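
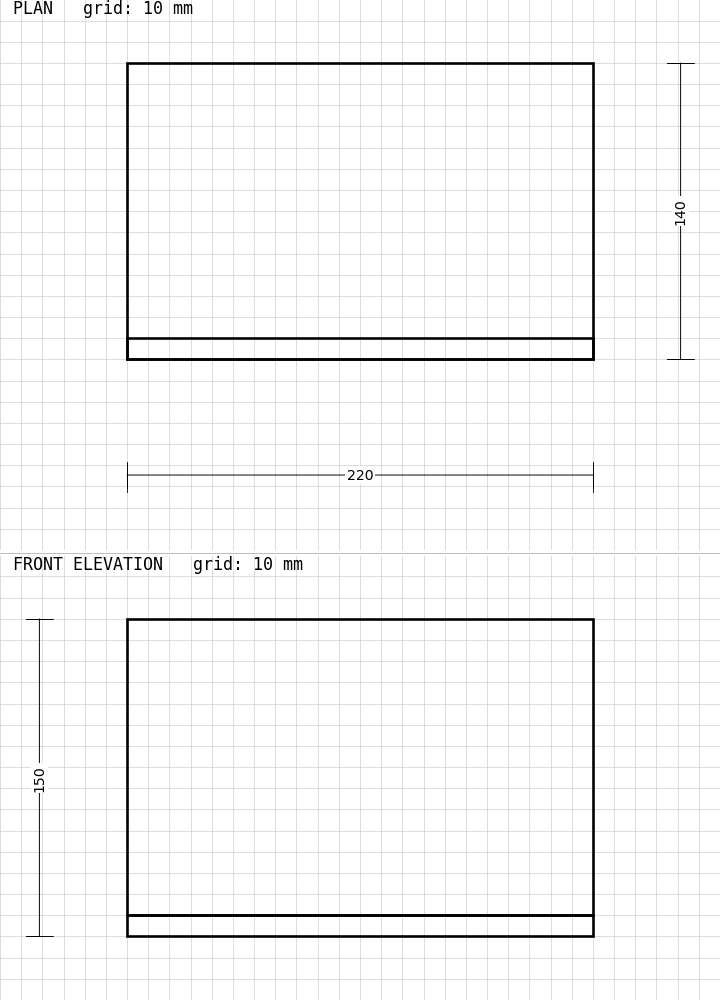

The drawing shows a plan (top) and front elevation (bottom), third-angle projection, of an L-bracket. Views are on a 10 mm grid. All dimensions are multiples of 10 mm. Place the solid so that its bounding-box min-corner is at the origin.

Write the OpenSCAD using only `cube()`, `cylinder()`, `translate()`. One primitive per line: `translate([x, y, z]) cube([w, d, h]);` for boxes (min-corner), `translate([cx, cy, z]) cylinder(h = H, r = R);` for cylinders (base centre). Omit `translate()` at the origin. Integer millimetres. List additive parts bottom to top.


cube([220, 140, 10]);
translate([0, 0, 10]) cube([220, 10, 140]);


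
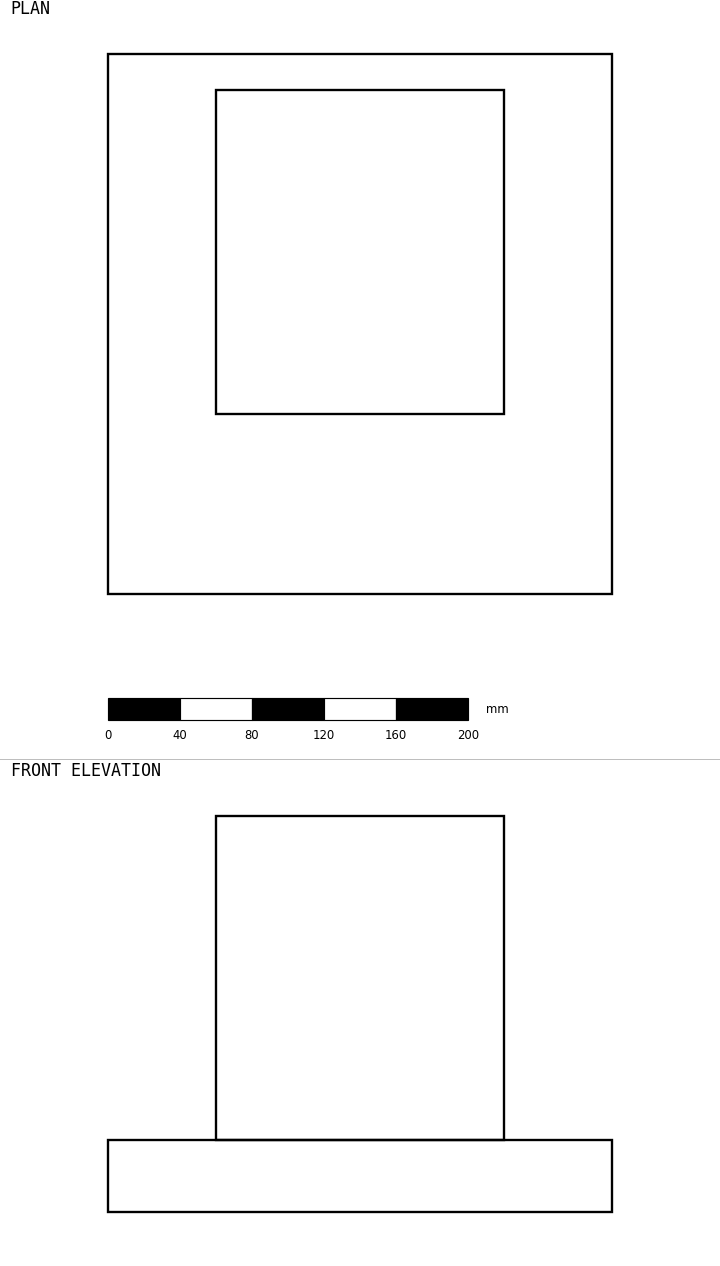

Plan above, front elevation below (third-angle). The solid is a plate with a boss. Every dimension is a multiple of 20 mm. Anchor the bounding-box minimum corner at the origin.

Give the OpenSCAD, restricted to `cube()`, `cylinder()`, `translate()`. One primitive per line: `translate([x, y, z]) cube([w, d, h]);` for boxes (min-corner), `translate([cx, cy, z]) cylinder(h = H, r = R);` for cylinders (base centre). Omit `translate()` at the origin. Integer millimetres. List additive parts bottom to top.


cube([280, 300, 40]);
translate([60, 100, 40]) cube([160, 180, 180]);


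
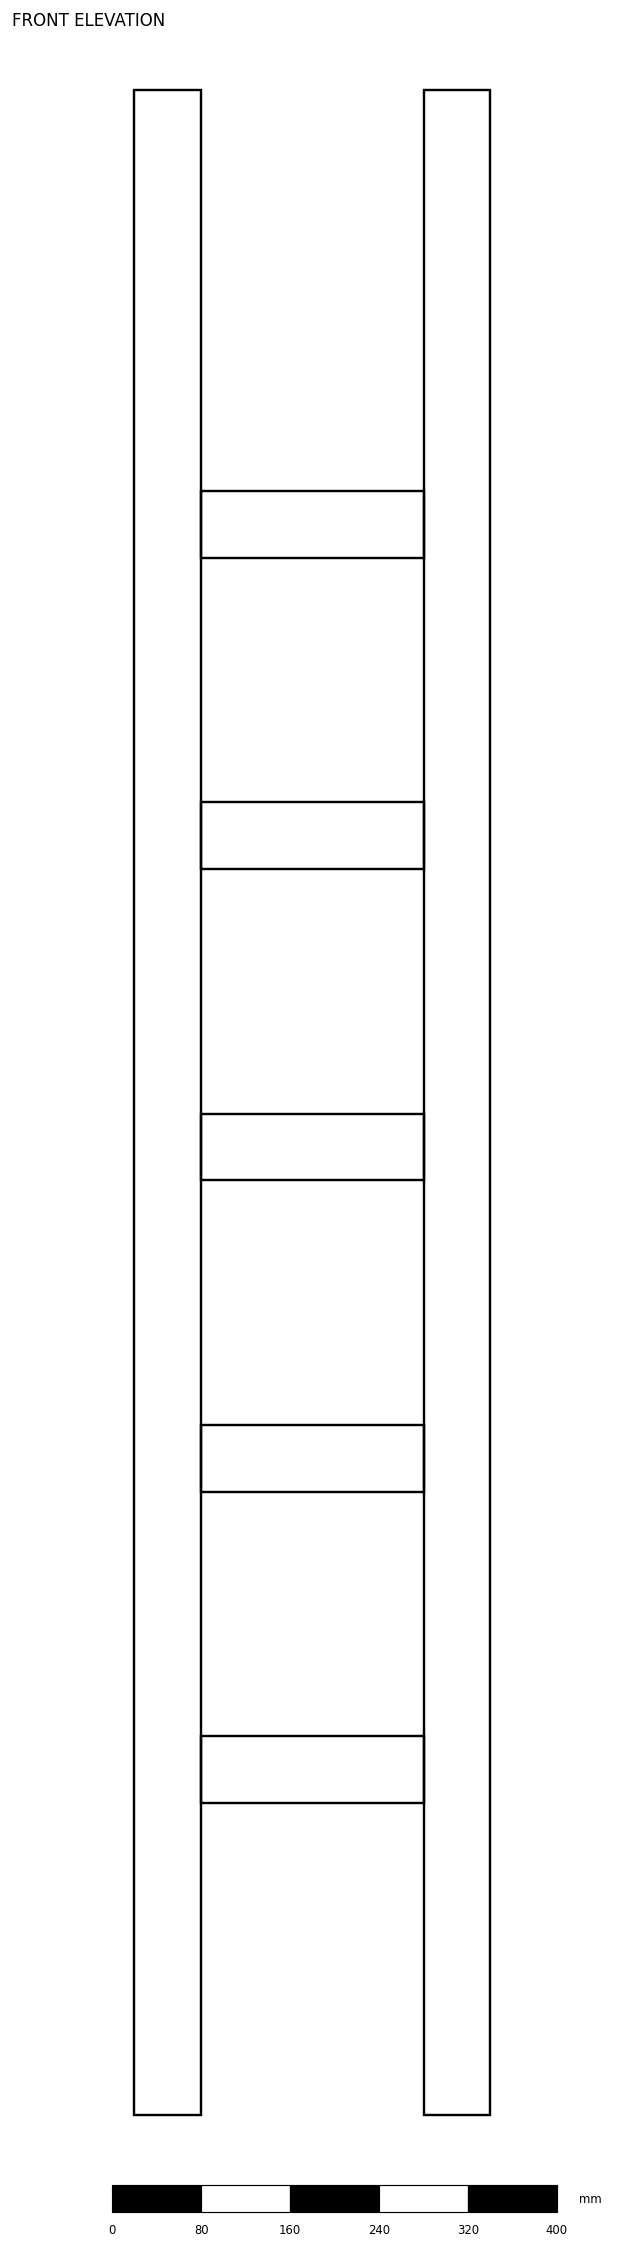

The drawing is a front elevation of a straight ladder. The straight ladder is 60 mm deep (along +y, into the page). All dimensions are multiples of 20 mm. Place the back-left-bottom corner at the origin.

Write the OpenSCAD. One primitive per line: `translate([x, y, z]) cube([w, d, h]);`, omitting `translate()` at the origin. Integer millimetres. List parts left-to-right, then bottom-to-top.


cube([60, 60, 1820]);
translate([60, 0, 280]) cube([200, 60, 60]);
translate([60, 0, 560]) cube([200, 60, 60]);
translate([60, 0, 840]) cube([200, 60, 60]);
translate([60, 0, 1120]) cube([200, 60, 60]);
translate([60, 0, 1400]) cube([200, 60, 60]);
translate([260, 0, 0]) cube([60, 60, 1820]);


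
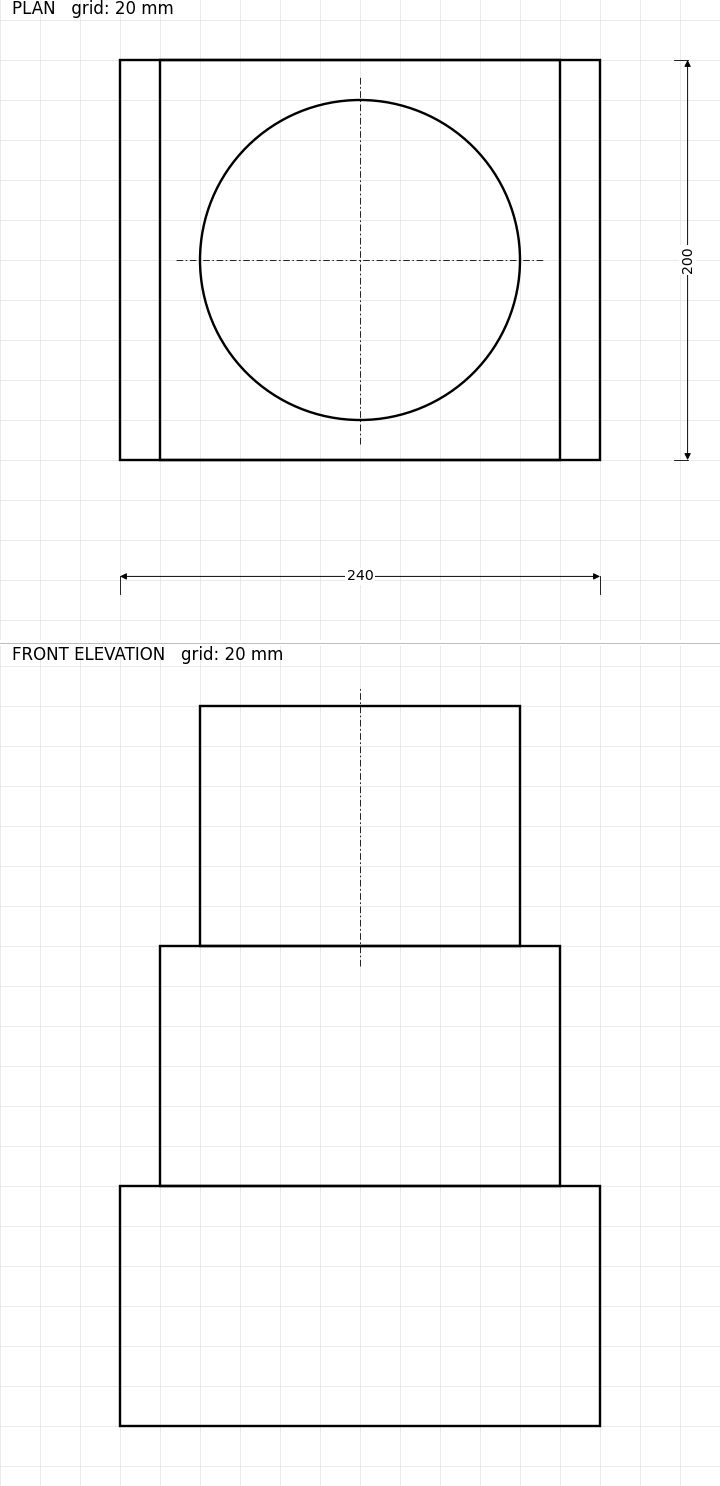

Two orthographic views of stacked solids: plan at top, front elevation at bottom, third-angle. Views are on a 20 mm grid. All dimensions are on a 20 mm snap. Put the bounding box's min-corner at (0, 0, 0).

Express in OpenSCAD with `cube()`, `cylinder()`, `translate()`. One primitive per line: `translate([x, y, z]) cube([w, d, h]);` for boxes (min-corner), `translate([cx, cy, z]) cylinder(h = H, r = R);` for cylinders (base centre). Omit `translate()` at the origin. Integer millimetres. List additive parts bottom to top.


cube([240, 200, 120]);
translate([20, 0, 120]) cube([200, 200, 120]);
translate([120, 100, 240]) cylinder(h = 120, r = 80);


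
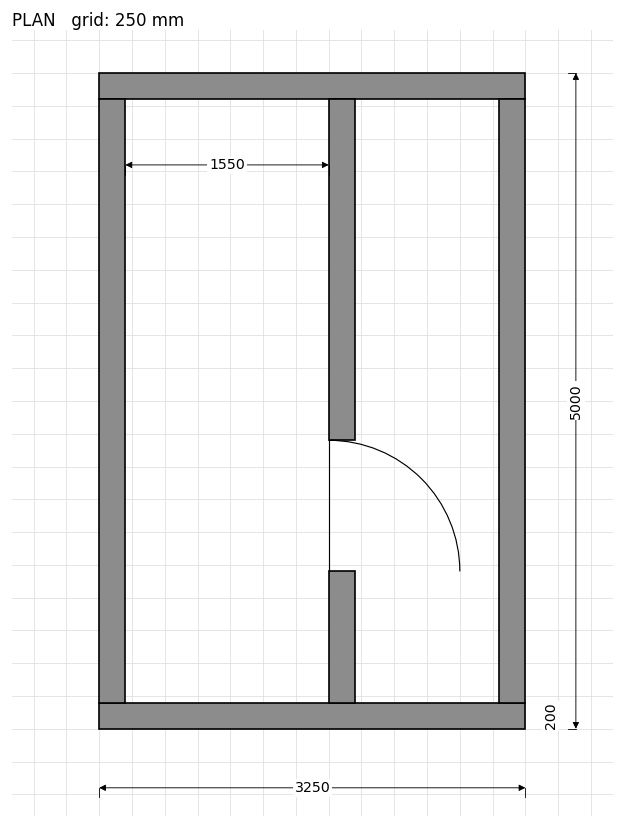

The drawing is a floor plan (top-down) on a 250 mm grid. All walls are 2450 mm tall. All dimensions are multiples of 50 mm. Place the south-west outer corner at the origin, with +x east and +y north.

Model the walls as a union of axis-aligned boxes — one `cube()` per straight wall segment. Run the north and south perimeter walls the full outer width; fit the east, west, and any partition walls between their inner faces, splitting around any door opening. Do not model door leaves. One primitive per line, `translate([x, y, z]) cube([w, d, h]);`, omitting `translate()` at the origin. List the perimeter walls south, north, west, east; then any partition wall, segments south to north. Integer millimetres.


cube([3250, 200, 2450]);
translate([0, 4800, 0]) cube([3250, 200, 2450]);
translate([0, 200, 0]) cube([200, 4600, 2450]);
translate([3050, 200, 0]) cube([200, 4600, 2450]);
translate([1750, 200, 0]) cube([200, 1000, 2450]);
translate([1750, 2200, 0]) cube([200, 2600, 2450]);


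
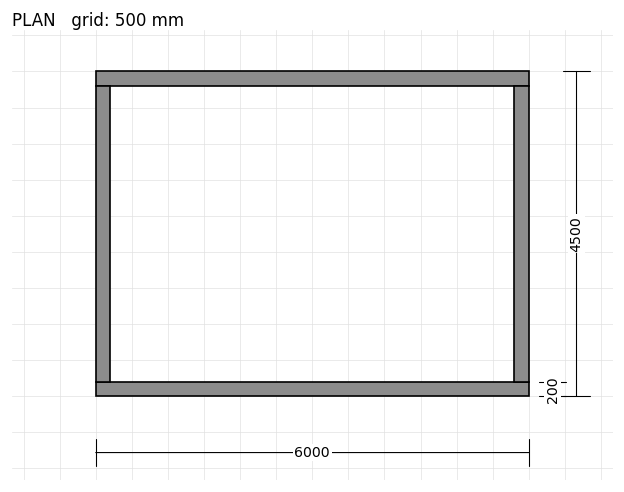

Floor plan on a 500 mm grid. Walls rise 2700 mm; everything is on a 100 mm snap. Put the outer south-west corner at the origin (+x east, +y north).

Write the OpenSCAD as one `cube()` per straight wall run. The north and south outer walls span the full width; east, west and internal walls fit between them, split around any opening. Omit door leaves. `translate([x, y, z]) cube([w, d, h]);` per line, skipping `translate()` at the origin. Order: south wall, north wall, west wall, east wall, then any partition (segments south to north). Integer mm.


cube([6000, 200, 2700]);
translate([0, 4300, 0]) cube([6000, 200, 2700]);
translate([0, 200, 0]) cube([200, 4100, 2700]);
translate([5800, 200, 0]) cube([200, 4100, 2700]);


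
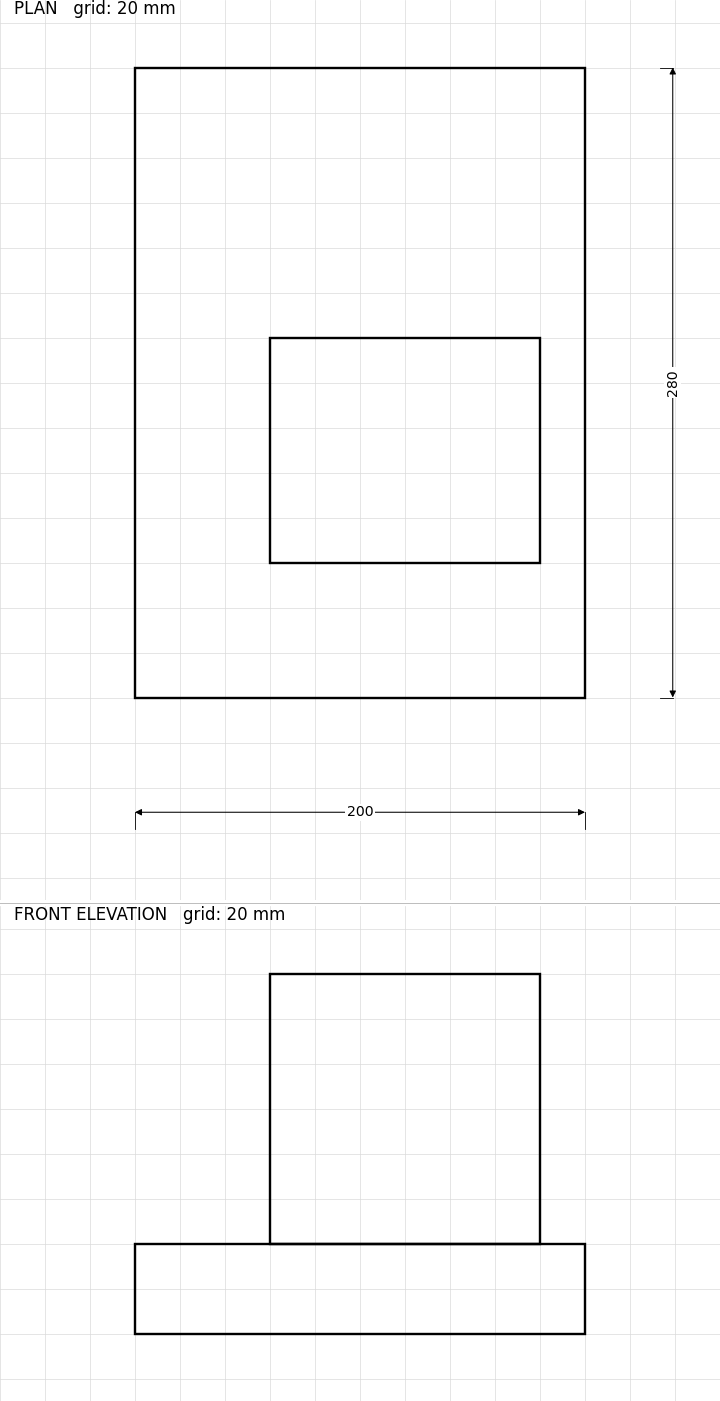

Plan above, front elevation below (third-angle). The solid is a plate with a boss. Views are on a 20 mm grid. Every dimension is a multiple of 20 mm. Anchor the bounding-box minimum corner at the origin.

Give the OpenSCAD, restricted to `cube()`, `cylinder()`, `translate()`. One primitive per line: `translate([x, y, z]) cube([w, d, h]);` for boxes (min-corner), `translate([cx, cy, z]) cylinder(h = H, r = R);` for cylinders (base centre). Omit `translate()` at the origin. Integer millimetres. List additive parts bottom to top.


cube([200, 280, 40]);
translate([60, 60, 40]) cube([120, 100, 120]);


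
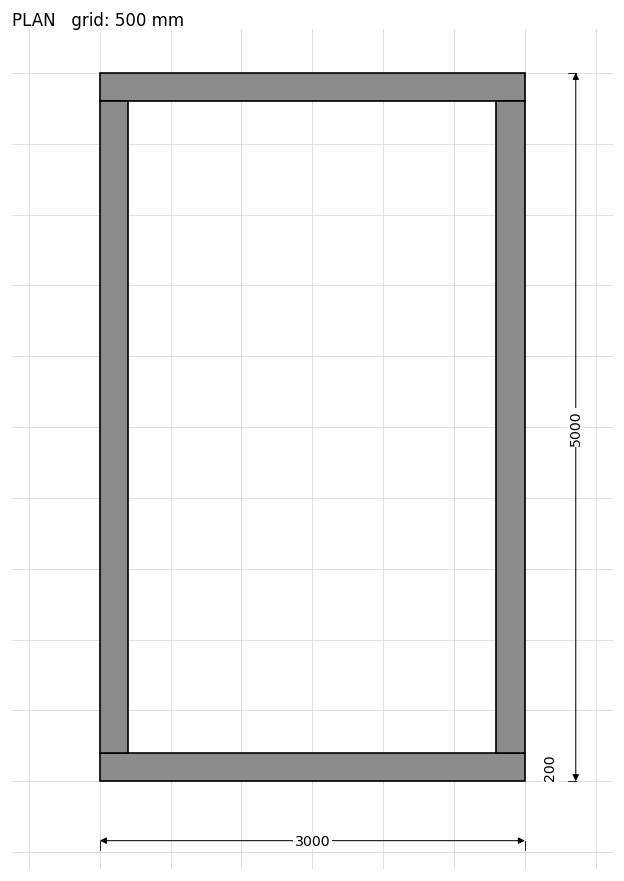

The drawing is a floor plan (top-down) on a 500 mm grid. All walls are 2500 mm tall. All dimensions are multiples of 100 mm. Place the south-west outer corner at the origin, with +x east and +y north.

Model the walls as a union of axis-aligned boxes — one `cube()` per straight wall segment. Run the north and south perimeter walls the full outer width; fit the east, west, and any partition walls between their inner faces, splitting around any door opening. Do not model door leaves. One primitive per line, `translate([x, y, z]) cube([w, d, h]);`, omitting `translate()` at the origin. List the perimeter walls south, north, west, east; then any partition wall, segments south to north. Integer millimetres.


cube([3000, 200, 2500]);
translate([0, 4800, 0]) cube([3000, 200, 2500]);
translate([0, 200, 0]) cube([200, 4600, 2500]);
translate([2800, 200, 0]) cube([200, 4600, 2500]);


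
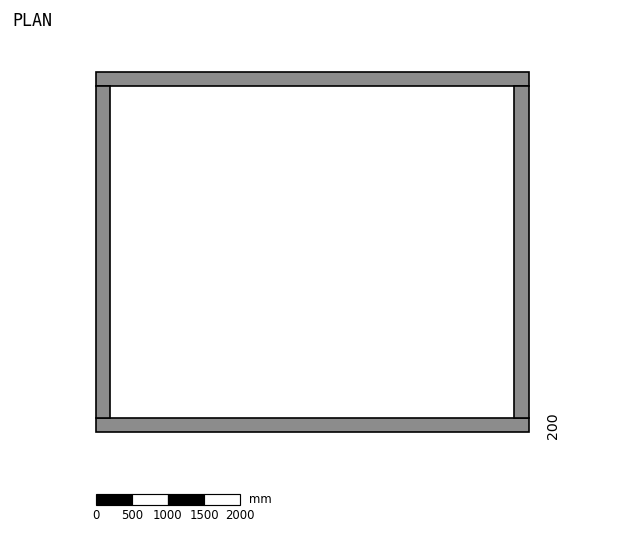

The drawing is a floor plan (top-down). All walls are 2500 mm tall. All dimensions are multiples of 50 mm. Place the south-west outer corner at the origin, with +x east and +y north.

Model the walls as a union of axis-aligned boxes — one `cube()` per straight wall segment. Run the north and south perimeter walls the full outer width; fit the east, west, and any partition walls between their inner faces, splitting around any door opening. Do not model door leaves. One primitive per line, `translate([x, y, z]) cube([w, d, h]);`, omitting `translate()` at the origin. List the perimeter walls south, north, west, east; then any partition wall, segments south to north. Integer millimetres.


cube([6000, 200, 2500]);
translate([0, 4800, 0]) cube([6000, 200, 2500]);
translate([0, 200, 0]) cube([200, 4600, 2500]);
translate([5800, 200, 0]) cube([200, 4600, 2500]);


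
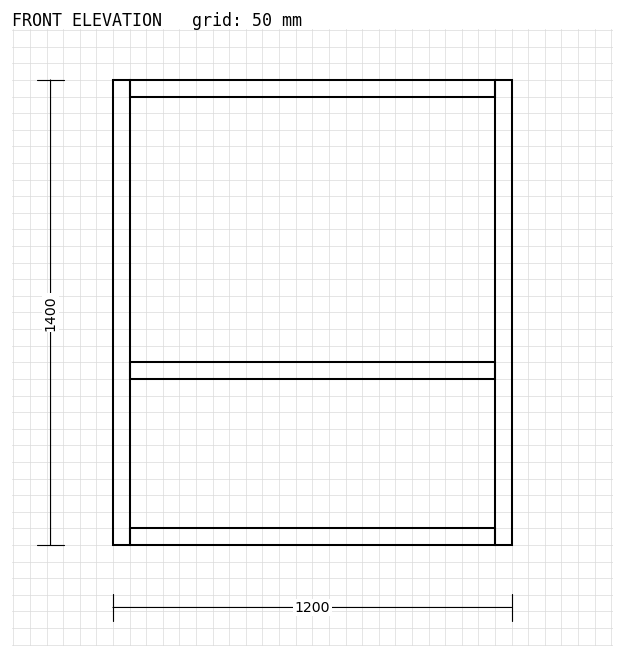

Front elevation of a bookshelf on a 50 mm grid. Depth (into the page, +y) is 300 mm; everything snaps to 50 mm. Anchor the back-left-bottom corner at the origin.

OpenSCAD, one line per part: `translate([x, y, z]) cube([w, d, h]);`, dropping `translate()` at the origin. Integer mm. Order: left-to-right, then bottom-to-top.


cube([50, 300, 1400]);
translate([50, 0, 0]) cube([1100, 300, 50]);
translate([50, 0, 500]) cube([1100, 300, 50]);
translate([50, 0, 1350]) cube([1100, 300, 50]);
translate([1150, 0, 0]) cube([50, 300, 1400]);


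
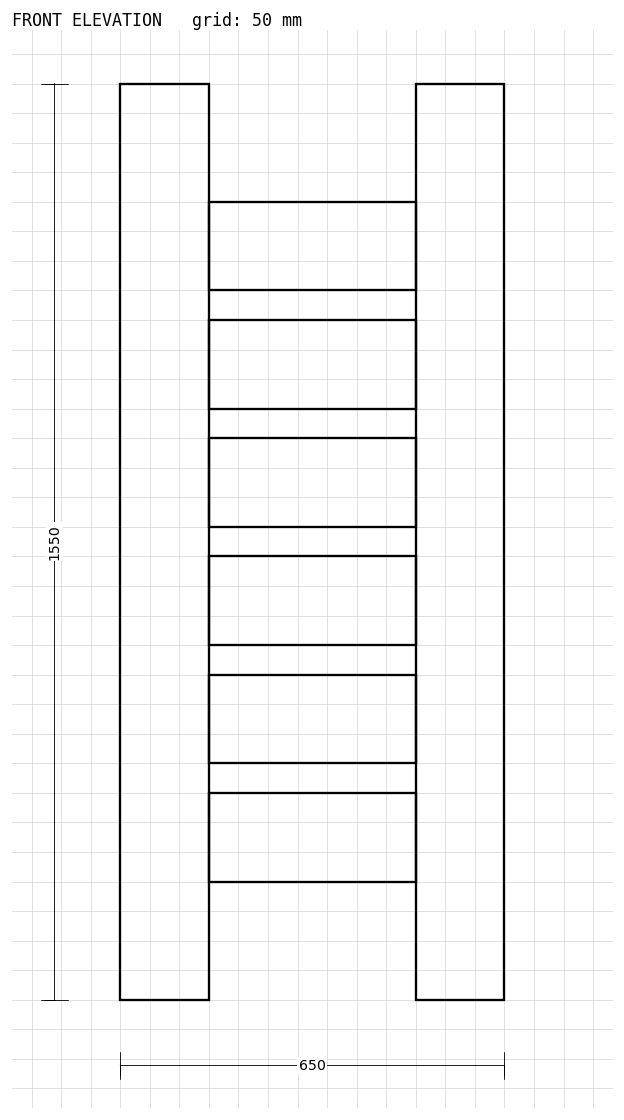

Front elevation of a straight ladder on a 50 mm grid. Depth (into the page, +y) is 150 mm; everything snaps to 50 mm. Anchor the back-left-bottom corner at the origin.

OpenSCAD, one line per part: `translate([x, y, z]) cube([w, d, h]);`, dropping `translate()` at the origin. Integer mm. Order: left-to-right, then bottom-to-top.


cube([150, 150, 1550]);
translate([150, 0, 200]) cube([350, 150, 150]);
translate([150, 0, 400]) cube([350, 150, 150]);
translate([150, 0, 600]) cube([350, 150, 150]);
translate([150, 0, 800]) cube([350, 150, 150]);
translate([150, 0, 1000]) cube([350, 150, 150]);
translate([150, 0, 1200]) cube([350, 150, 150]);
translate([500, 0, 0]) cube([150, 150, 1550]);


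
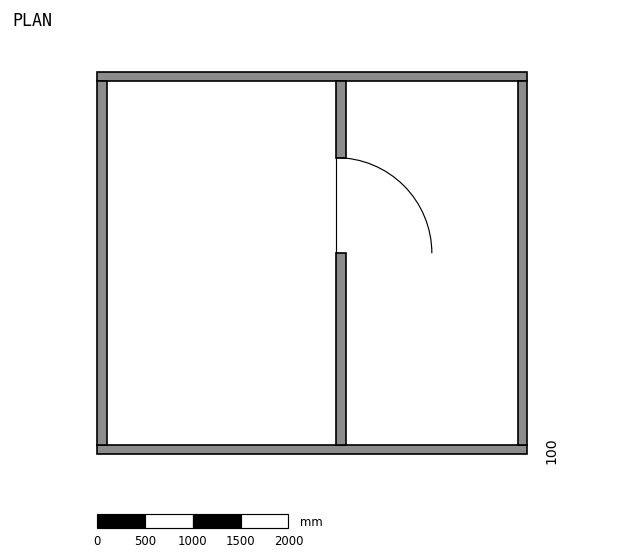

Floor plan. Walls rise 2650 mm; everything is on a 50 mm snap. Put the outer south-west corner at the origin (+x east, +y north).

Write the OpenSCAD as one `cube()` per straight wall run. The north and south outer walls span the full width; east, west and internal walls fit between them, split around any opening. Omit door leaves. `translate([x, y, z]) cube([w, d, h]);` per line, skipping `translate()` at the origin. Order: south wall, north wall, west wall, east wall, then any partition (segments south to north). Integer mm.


cube([4500, 100, 2650]);
translate([0, 3900, 0]) cube([4500, 100, 2650]);
translate([0, 100, 0]) cube([100, 3800, 2650]);
translate([4400, 100, 0]) cube([100, 3800, 2650]);
translate([2500, 100, 0]) cube([100, 2000, 2650]);
translate([2500, 3100, 0]) cube([100, 800, 2650]);


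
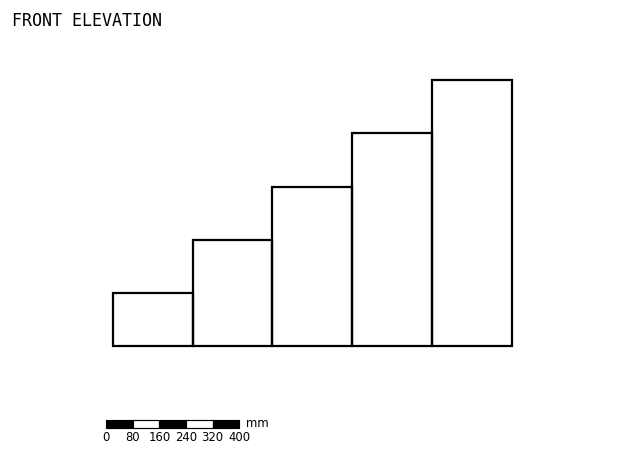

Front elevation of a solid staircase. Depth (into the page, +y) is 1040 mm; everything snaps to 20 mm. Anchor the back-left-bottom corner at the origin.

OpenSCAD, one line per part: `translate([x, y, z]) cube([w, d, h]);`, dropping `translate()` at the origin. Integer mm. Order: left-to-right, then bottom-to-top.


cube([240, 1040, 160]);
translate([240, 0, 0]) cube([240, 1040, 320]);
translate([480, 0, 0]) cube([240, 1040, 480]);
translate([720, 0, 0]) cube([240, 1040, 640]);
translate([960, 0, 0]) cube([240, 1040, 800]);


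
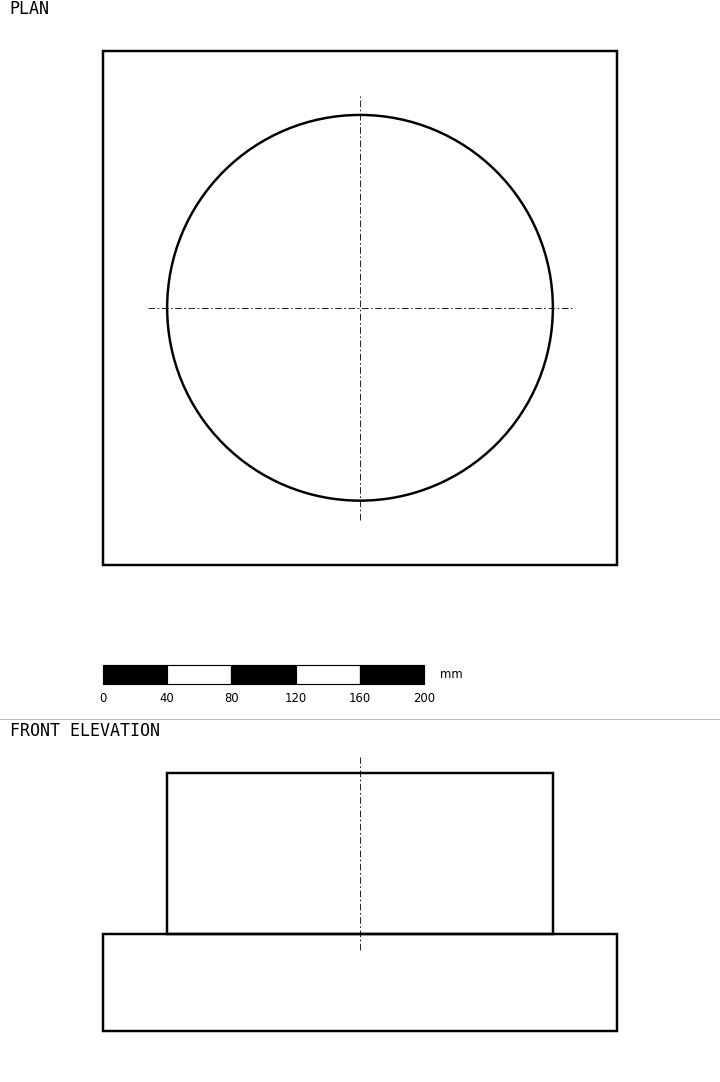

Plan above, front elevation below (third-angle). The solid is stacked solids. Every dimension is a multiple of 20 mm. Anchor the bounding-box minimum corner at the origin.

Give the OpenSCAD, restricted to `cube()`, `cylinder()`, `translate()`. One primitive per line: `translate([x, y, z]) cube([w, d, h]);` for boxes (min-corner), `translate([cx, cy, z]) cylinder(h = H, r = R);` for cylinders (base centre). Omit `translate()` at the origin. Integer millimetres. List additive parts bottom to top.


cube([320, 320, 60]);
translate([160, 160, 60]) cylinder(h = 100, r = 120);


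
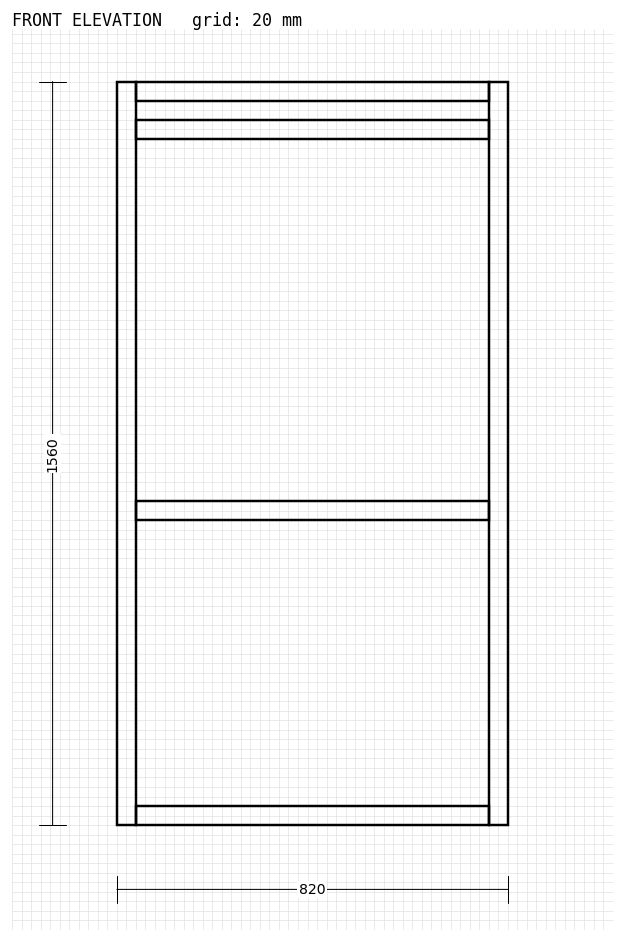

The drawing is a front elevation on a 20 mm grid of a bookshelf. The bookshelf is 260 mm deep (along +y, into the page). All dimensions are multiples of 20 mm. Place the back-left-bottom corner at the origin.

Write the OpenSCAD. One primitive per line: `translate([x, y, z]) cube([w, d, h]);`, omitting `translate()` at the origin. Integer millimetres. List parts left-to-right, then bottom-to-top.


cube([40, 260, 1560]);
translate([40, 0, 0]) cube([740, 260, 40]);
translate([40, 0, 640]) cube([740, 260, 40]);
translate([40, 0, 1440]) cube([740, 260, 40]);
translate([40, 0, 1520]) cube([740, 260, 40]);
translate([780, 0, 0]) cube([40, 260, 1560]);


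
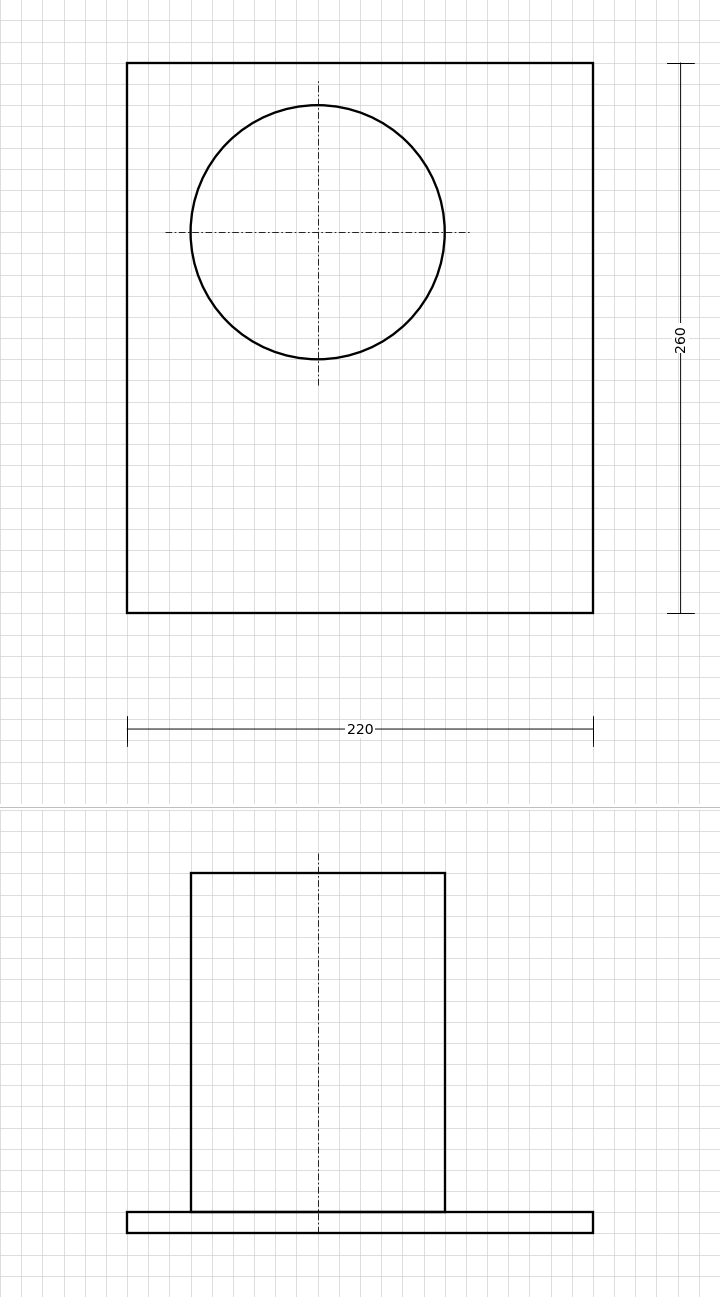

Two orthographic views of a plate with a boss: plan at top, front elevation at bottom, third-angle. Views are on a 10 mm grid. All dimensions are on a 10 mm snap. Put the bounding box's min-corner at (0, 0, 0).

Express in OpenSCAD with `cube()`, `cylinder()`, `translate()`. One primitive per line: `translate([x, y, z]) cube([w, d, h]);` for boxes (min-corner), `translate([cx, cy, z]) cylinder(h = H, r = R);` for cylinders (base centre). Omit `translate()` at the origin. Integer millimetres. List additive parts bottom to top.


cube([220, 260, 10]);
translate([90, 180, 10]) cylinder(h = 160, r = 60);


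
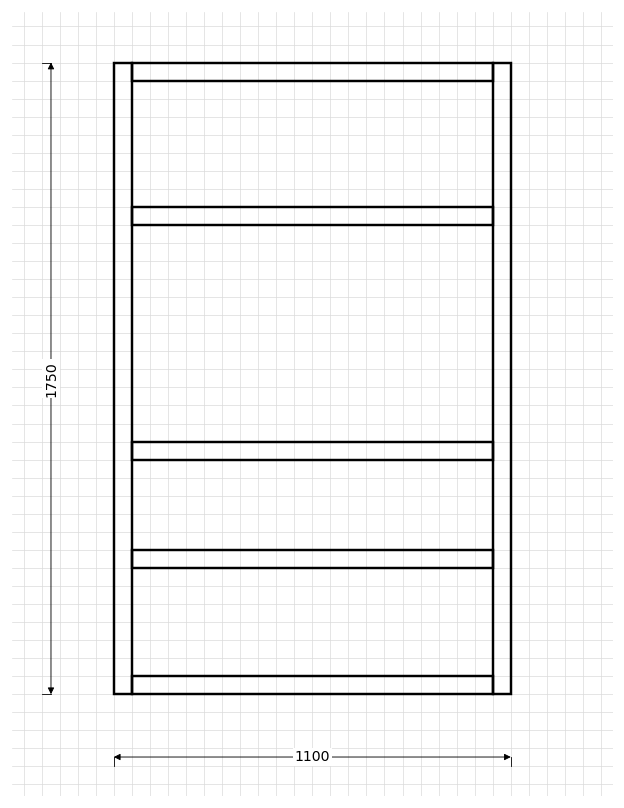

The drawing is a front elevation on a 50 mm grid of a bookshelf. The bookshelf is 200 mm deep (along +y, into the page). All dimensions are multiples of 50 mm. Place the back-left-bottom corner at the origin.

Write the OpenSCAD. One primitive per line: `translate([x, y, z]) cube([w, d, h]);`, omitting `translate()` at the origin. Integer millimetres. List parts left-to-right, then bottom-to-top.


cube([50, 200, 1750]);
translate([50, 0, 0]) cube([1000, 200, 50]);
translate([50, 0, 350]) cube([1000, 200, 50]);
translate([50, 0, 650]) cube([1000, 200, 50]);
translate([50, 0, 1300]) cube([1000, 200, 50]);
translate([50, 0, 1700]) cube([1000, 200, 50]);
translate([1050, 0, 0]) cube([50, 200, 1750]);


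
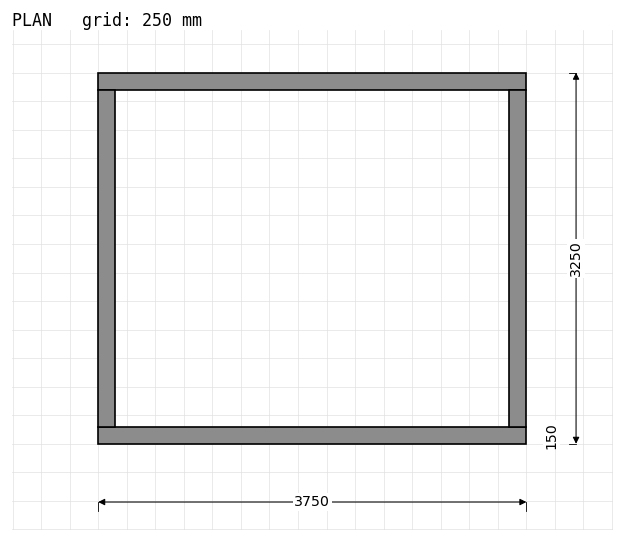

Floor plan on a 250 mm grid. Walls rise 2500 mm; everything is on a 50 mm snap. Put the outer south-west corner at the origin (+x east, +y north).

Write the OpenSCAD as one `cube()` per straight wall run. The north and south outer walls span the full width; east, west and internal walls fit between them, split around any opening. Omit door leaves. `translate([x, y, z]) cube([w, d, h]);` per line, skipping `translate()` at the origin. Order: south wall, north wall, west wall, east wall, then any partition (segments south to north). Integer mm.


cube([3750, 150, 2500]);
translate([0, 3100, 0]) cube([3750, 150, 2500]);
translate([0, 150, 0]) cube([150, 2950, 2500]);
translate([3600, 150, 0]) cube([150, 2950, 2500]);


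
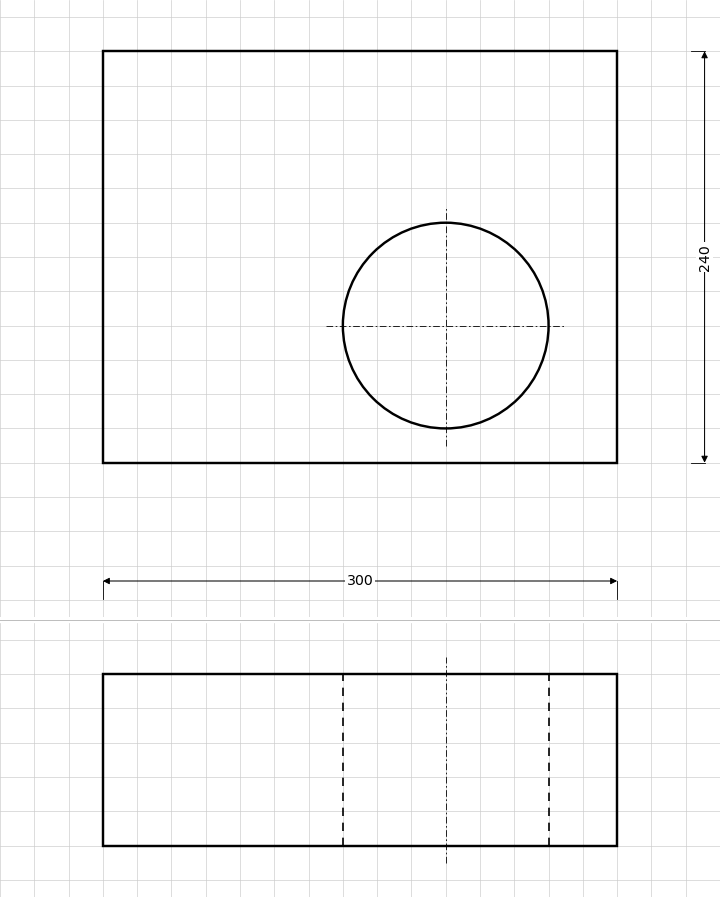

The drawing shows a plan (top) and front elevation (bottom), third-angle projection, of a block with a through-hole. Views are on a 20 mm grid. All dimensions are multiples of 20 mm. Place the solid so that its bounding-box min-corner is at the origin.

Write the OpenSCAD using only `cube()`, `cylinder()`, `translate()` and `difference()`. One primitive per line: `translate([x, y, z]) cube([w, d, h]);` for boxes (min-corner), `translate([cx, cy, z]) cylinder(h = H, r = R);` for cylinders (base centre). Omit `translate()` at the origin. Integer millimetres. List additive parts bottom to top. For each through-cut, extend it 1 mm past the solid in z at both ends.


difference() {
  cube([300, 240, 100]);
  translate([200, 80, -1]) cylinder(h = 102, r = 60);
}


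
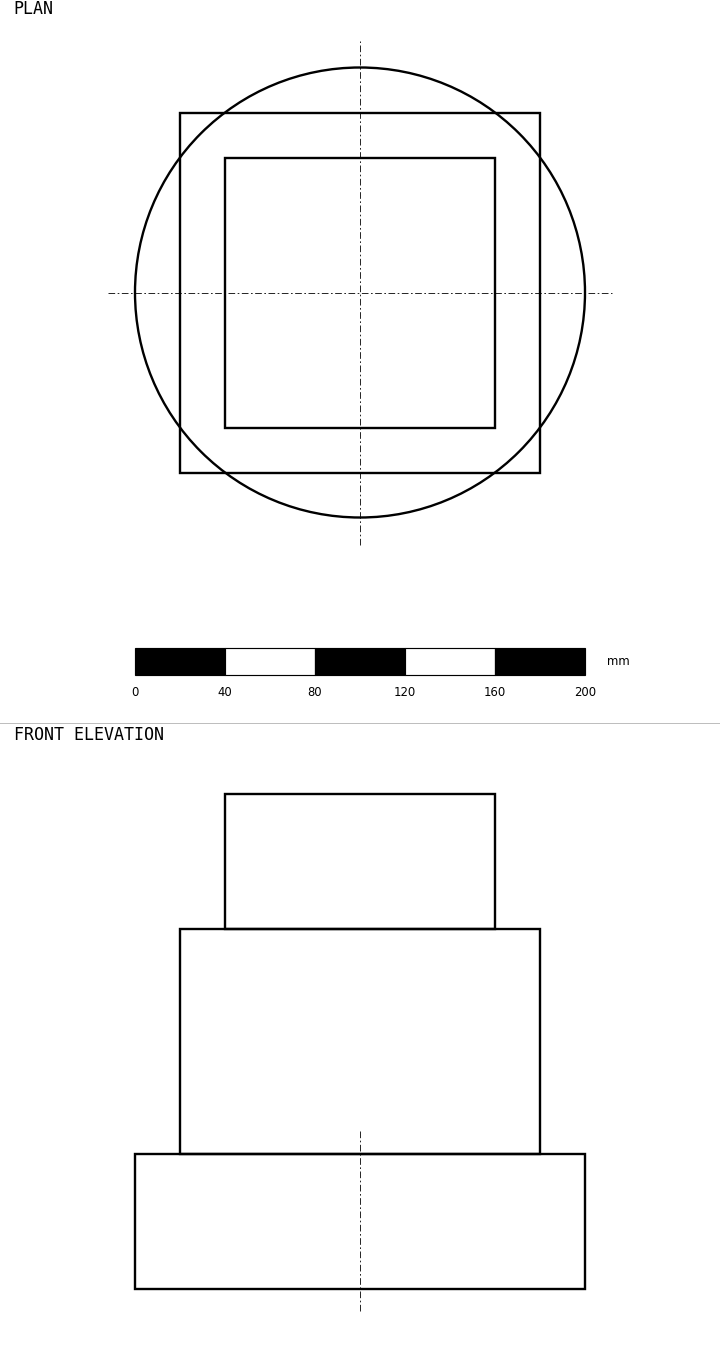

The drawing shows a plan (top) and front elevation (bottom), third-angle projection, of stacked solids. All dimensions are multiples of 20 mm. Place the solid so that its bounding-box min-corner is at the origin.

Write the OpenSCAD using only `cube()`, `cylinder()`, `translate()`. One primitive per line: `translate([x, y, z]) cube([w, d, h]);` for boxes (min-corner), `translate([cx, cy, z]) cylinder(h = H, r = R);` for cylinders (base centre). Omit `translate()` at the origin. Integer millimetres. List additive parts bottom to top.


translate([100, 100, 0]) cylinder(h = 60, r = 100);
translate([20, 20, 60]) cube([160, 160, 100]);
translate([40, 40, 160]) cube([120, 120, 60]);


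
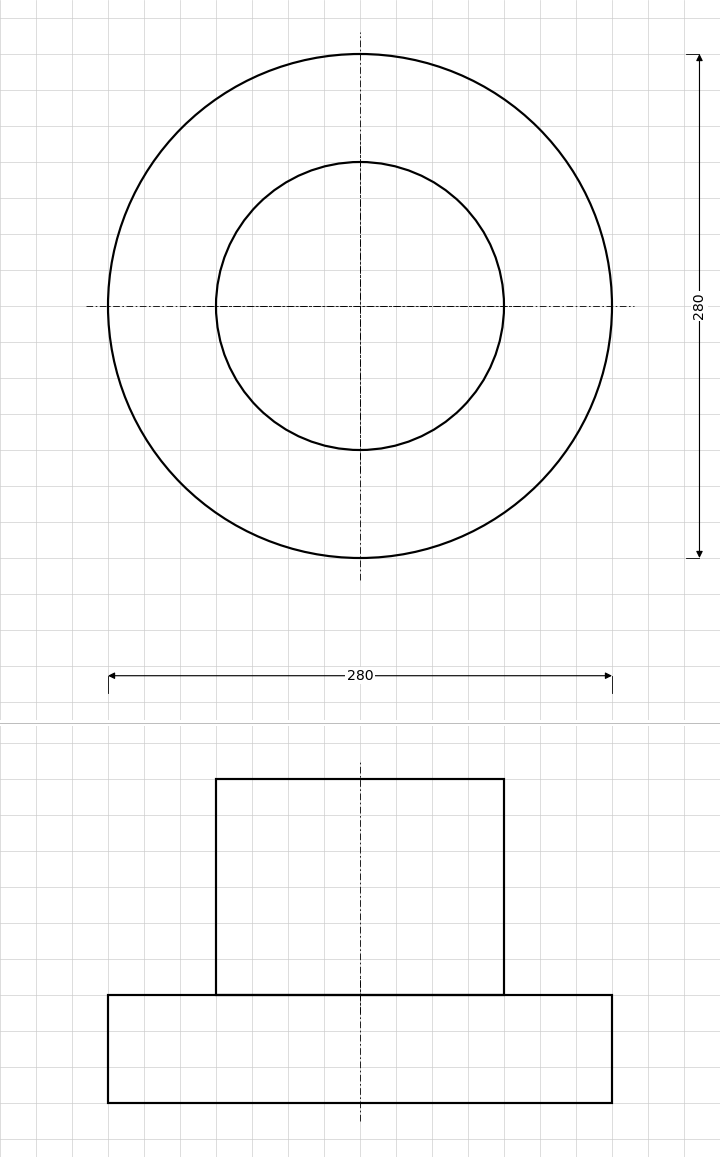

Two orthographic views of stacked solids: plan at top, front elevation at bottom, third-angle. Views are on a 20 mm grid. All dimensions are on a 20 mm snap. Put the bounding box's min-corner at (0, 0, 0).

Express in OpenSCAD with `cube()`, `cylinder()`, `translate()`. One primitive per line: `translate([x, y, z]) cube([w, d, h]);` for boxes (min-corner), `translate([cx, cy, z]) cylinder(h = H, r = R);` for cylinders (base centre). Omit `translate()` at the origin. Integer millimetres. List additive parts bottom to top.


translate([140, 140, 0]) cylinder(h = 60, r = 140);
translate([140, 140, 60]) cylinder(h = 120, r = 80);


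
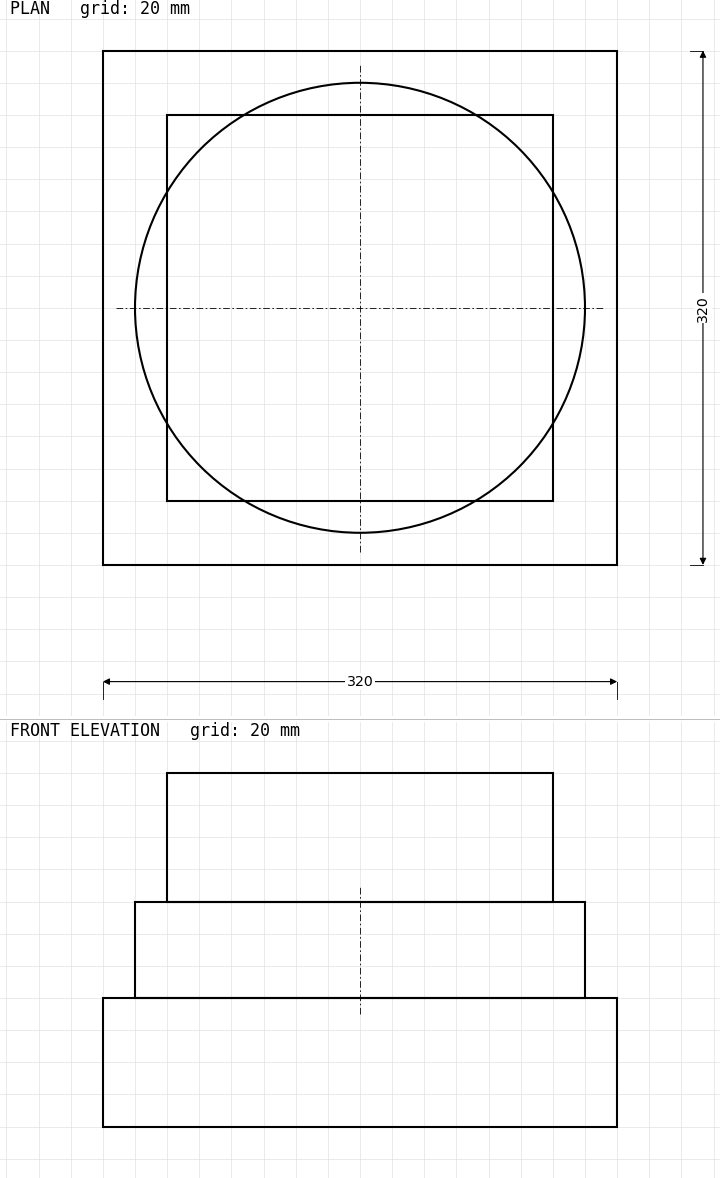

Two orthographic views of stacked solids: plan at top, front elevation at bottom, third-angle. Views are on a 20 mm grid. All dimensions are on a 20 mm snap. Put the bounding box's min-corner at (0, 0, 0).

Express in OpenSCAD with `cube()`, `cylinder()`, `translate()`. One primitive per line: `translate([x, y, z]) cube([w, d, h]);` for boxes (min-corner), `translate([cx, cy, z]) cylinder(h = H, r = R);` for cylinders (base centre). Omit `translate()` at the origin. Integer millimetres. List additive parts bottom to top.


cube([320, 320, 80]);
translate([160, 160, 80]) cylinder(h = 60, r = 140);
translate([40, 40, 140]) cube([240, 240, 80]);


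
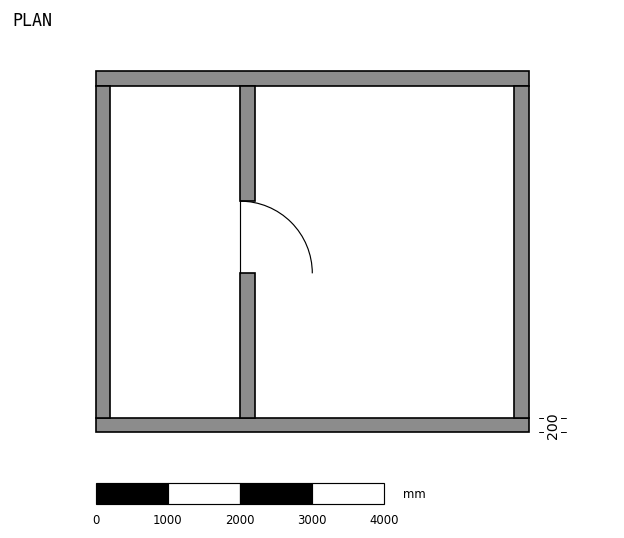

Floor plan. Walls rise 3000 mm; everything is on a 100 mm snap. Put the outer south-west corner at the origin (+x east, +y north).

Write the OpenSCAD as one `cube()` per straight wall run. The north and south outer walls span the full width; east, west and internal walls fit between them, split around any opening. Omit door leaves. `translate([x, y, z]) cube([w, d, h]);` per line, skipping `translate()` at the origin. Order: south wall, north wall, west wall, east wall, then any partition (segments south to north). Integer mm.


cube([6000, 200, 3000]);
translate([0, 4800, 0]) cube([6000, 200, 3000]);
translate([0, 200, 0]) cube([200, 4600, 3000]);
translate([5800, 200, 0]) cube([200, 4600, 3000]);
translate([2000, 200, 0]) cube([200, 2000, 3000]);
translate([2000, 3200, 0]) cube([200, 1600, 3000]);


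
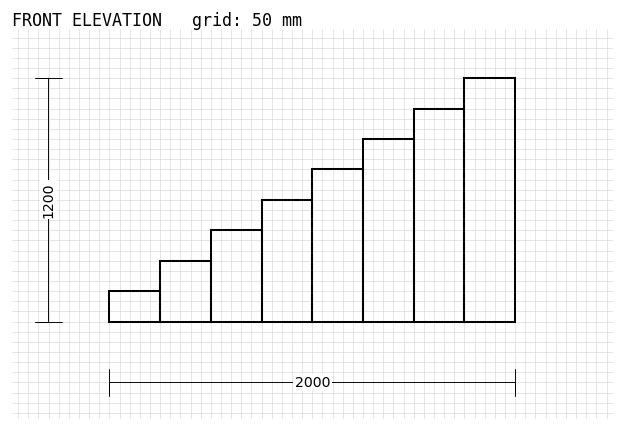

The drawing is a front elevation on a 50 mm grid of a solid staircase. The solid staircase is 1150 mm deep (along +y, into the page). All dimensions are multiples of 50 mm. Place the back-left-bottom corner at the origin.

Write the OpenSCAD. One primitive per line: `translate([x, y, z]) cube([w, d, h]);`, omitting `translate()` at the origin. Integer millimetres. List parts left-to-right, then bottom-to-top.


cube([250, 1150, 150]);
translate([250, 0, 0]) cube([250, 1150, 300]);
translate([500, 0, 0]) cube([250, 1150, 450]);
translate([750, 0, 0]) cube([250, 1150, 600]);
translate([1000, 0, 0]) cube([250, 1150, 750]);
translate([1250, 0, 0]) cube([250, 1150, 900]);
translate([1500, 0, 0]) cube([250, 1150, 1050]);
translate([1750, 0, 0]) cube([250, 1150, 1200]);


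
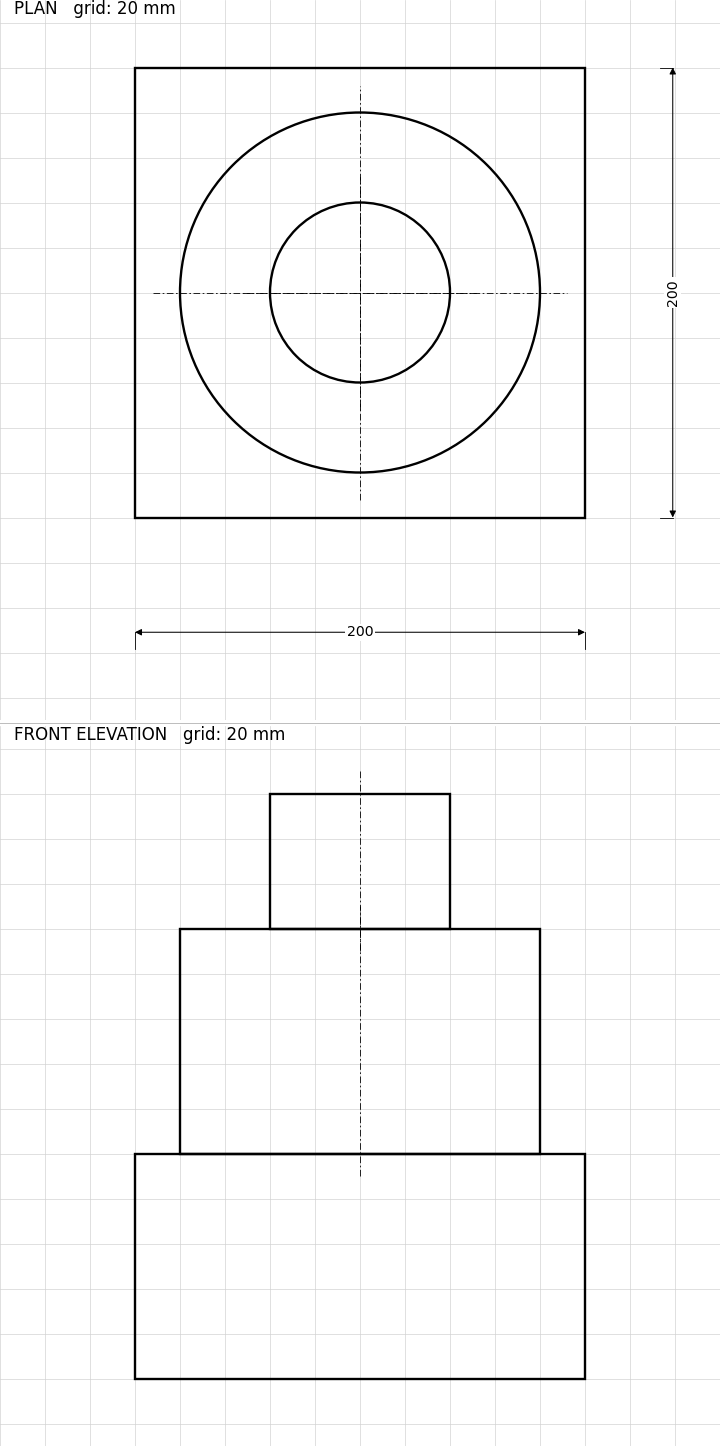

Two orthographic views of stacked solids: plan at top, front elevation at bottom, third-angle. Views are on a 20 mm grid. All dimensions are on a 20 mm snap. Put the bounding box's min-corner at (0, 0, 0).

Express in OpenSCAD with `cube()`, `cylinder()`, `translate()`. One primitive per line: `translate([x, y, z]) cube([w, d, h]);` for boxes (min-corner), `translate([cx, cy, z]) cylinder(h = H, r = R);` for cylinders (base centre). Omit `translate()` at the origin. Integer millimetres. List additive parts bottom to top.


cube([200, 200, 100]);
translate([100, 100, 100]) cylinder(h = 100, r = 80);
translate([100, 100, 200]) cylinder(h = 60, r = 40);


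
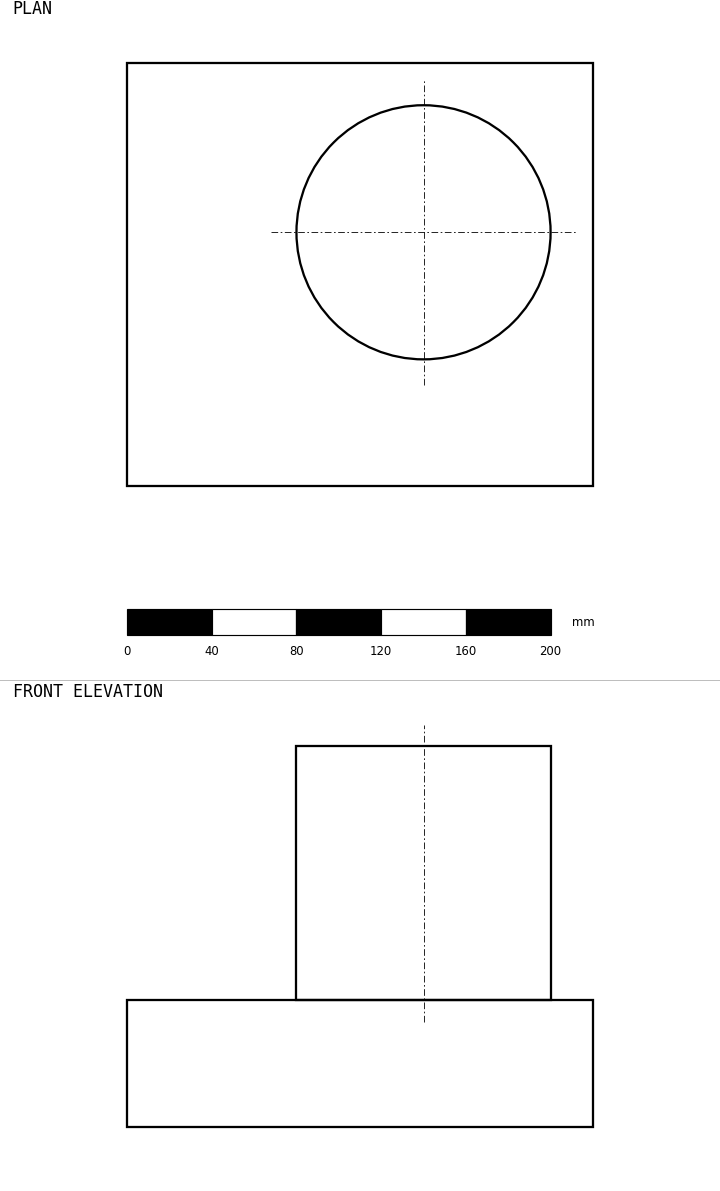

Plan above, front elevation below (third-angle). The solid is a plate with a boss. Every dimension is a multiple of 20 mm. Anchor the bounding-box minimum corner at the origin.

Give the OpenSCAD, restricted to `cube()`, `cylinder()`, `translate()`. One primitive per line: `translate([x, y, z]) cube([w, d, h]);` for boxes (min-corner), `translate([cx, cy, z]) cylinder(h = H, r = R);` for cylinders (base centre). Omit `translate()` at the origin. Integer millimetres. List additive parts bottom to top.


cube([220, 200, 60]);
translate([140, 120, 60]) cylinder(h = 120, r = 60);


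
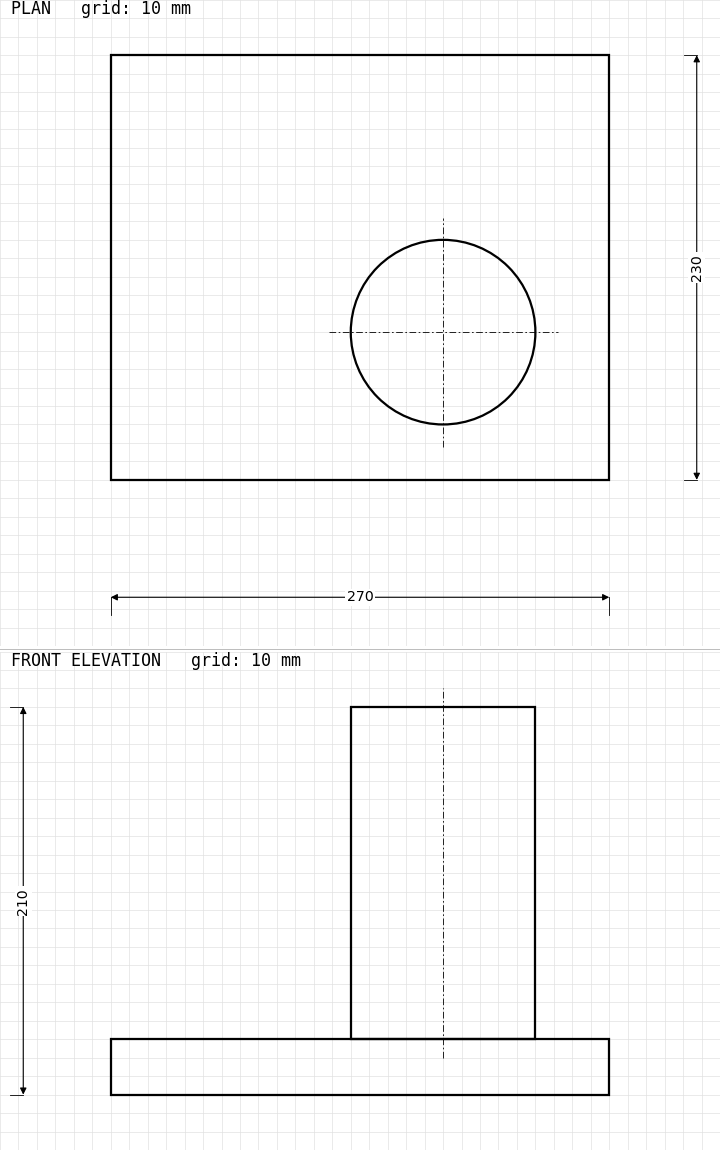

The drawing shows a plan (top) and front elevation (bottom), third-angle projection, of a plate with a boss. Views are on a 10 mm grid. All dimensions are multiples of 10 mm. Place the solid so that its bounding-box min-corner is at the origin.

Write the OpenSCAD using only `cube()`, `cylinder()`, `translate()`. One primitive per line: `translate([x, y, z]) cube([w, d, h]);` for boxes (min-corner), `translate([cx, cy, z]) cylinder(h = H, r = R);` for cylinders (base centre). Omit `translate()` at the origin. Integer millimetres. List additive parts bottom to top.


cube([270, 230, 30]);
translate([180, 80, 30]) cylinder(h = 180, r = 50);


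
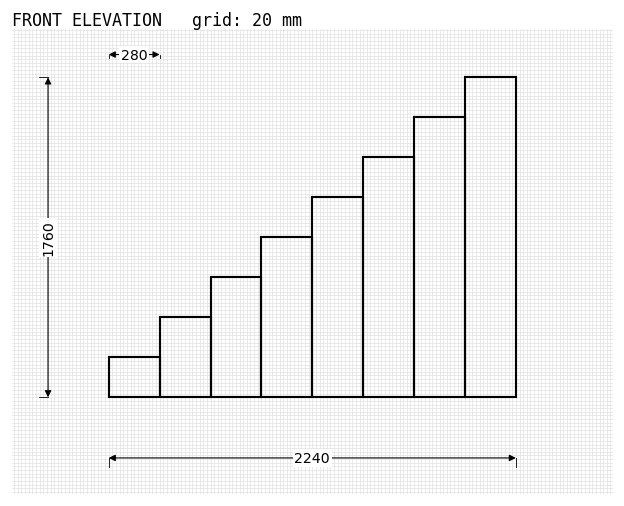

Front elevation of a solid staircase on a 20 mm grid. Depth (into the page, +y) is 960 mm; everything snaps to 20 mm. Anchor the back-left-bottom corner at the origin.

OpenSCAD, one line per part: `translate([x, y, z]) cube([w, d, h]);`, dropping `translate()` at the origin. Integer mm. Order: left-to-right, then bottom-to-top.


cube([280, 960, 220]);
translate([280, 0, 0]) cube([280, 960, 440]);
translate([560, 0, 0]) cube([280, 960, 660]);
translate([840, 0, 0]) cube([280, 960, 880]);
translate([1120, 0, 0]) cube([280, 960, 1100]);
translate([1400, 0, 0]) cube([280, 960, 1320]);
translate([1680, 0, 0]) cube([280, 960, 1540]);
translate([1960, 0, 0]) cube([280, 960, 1760]);


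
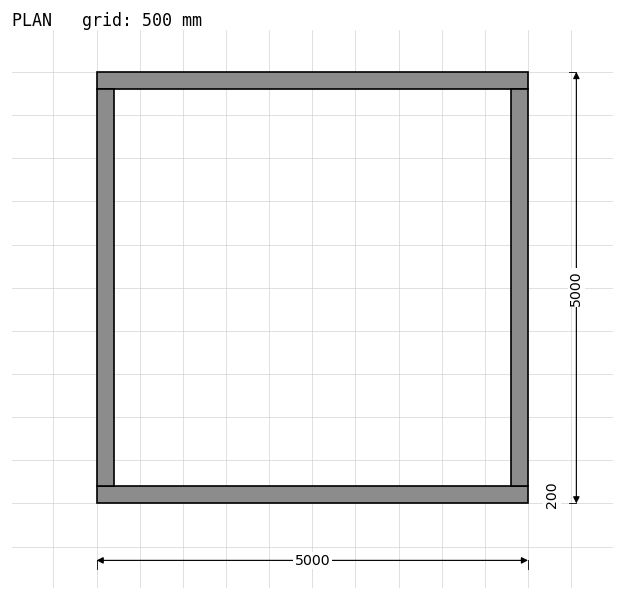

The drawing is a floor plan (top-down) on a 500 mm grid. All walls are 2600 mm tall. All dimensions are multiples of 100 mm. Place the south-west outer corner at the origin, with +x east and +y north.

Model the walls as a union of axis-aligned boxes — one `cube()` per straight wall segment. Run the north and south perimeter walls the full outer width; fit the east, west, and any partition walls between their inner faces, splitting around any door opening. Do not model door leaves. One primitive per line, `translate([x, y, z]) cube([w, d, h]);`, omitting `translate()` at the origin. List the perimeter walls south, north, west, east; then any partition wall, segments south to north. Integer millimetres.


cube([5000, 200, 2600]);
translate([0, 4800, 0]) cube([5000, 200, 2600]);
translate([0, 200, 0]) cube([200, 4600, 2600]);
translate([4800, 200, 0]) cube([200, 4600, 2600]);


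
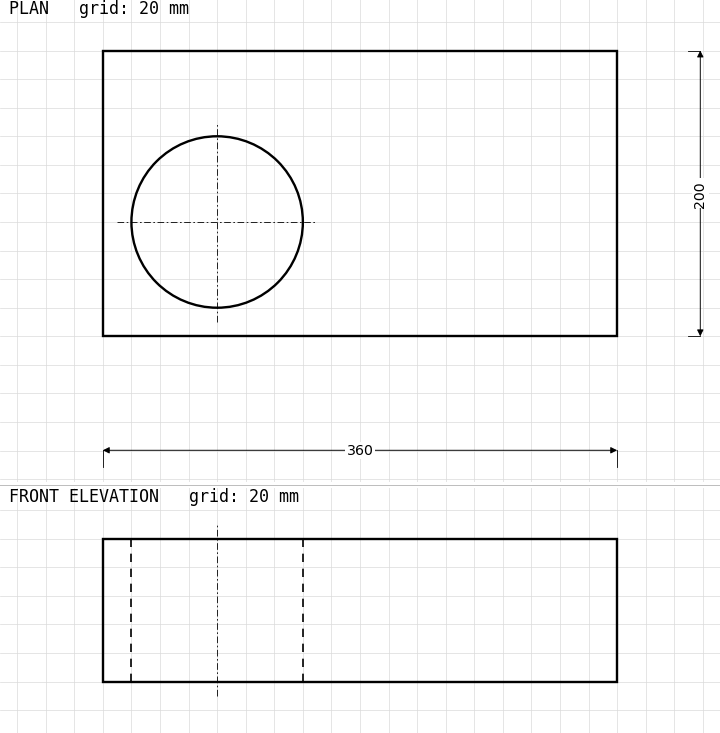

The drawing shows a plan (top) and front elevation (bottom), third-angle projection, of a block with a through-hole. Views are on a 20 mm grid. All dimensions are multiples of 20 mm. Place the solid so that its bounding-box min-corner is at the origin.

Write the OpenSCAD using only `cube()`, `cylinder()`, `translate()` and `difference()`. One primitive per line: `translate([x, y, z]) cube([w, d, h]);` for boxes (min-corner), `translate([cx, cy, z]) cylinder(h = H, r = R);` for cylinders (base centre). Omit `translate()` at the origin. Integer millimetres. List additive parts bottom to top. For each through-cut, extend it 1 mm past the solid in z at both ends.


difference() {
  cube([360, 200, 100]);
  translate([80, 80, -1]) cylinder(h = 102, r = 60);
}


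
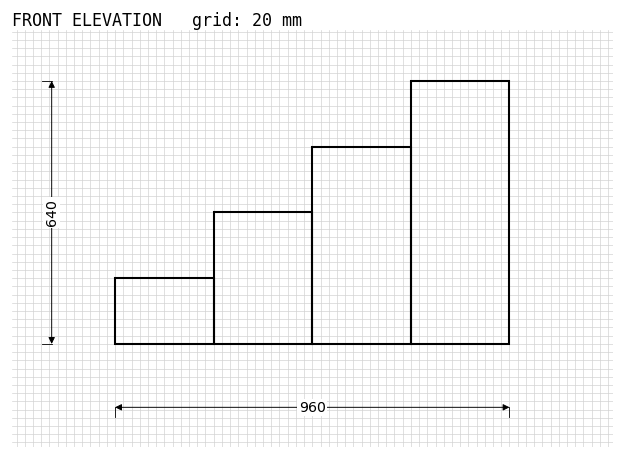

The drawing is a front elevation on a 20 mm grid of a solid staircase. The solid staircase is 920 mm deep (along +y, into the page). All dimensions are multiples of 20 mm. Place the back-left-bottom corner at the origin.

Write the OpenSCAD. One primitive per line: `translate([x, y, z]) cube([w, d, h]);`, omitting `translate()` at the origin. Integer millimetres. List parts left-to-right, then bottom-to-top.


cube([240, 920, 160]);
translate([240, 0, 0]) cube([240, 920, 320]);
translate([480, 0, 0]) cube([240, 920, 480]);
translate([720, 0, 0]) cube([240, 920, 640]);


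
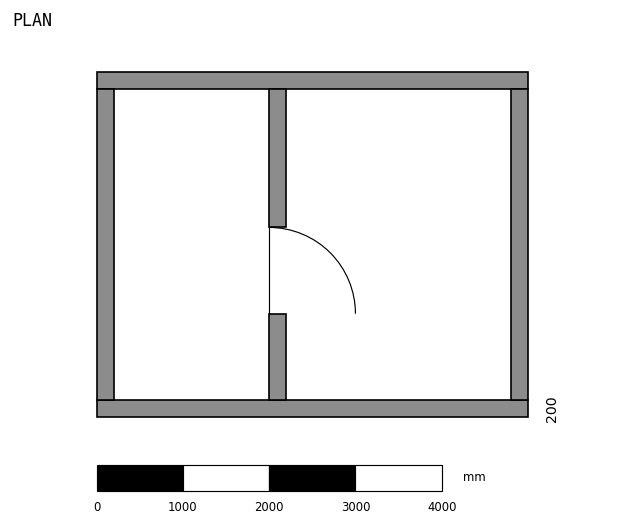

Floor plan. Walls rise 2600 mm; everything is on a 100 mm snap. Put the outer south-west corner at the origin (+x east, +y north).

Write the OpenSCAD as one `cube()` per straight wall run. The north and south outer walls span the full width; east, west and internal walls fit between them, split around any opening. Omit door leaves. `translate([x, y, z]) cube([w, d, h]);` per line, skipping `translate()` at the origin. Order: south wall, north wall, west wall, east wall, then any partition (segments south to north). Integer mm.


cube([5000, 200, 2600]);
translate([0, 3800, 0]) cube([5000, 200, 2600]);
translate([0, 200, 0]) cube([200, 3600, 2600]);
translate([4800, 200, 0]) cube([200, 3600, 2600]);
translate([2000, 200, 0]) cube([200, 1000, 2600]);
translate([2000, 2200, 0]) cube([200, 1600, 2600]);


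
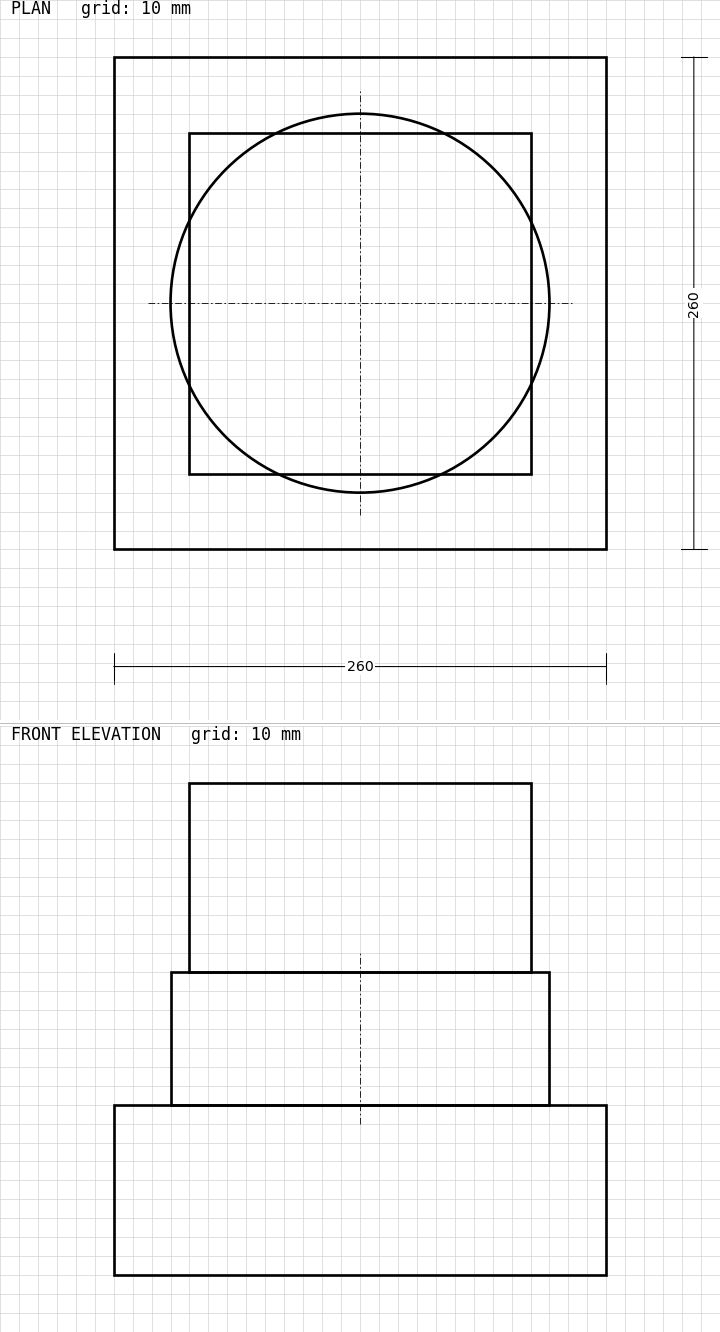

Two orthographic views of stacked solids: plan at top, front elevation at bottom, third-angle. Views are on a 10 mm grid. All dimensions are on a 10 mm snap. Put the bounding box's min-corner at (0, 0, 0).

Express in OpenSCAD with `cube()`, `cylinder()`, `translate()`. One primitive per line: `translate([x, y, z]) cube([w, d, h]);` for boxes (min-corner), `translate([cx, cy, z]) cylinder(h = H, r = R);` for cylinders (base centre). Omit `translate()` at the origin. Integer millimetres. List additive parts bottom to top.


cube([260, 260, 90]);
translate([130, 130, 90]) cylinder(h = 70, r = 100);
translate([40, 40, 160]) cube([180, 180, 100]);


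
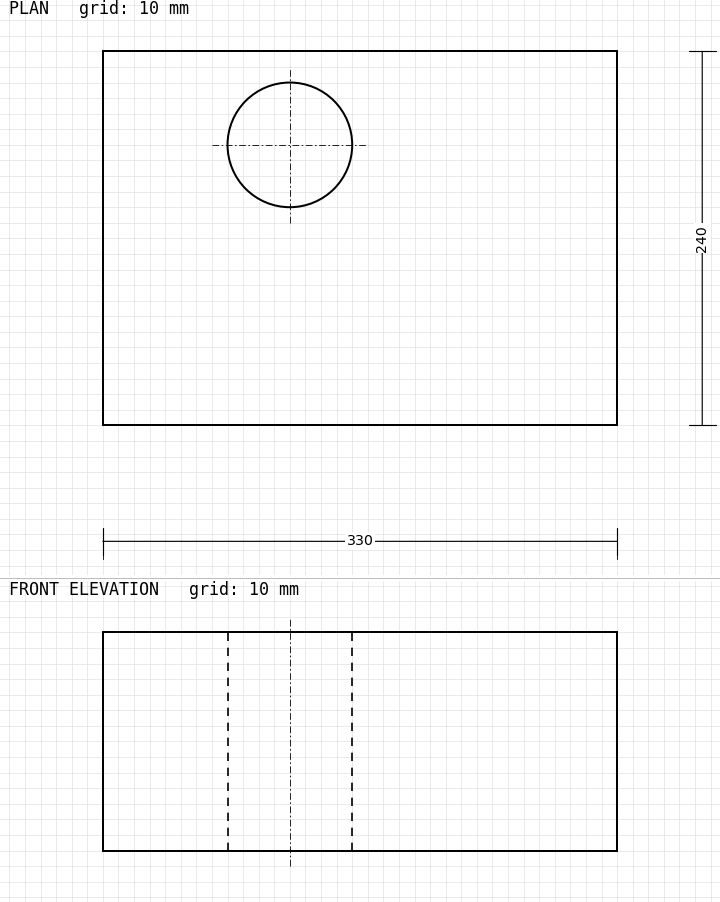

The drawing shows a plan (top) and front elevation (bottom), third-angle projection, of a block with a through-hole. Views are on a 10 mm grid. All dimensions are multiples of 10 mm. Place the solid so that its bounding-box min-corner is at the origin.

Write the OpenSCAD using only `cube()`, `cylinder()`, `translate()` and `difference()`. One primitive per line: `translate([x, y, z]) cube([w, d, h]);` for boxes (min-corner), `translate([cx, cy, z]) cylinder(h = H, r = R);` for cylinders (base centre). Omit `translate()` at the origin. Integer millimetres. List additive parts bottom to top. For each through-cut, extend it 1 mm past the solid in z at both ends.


difference() {
  cube([330, 240, 140]);
  translate([120, 180, -1]) cylinder(h = 142, r = 40);
}


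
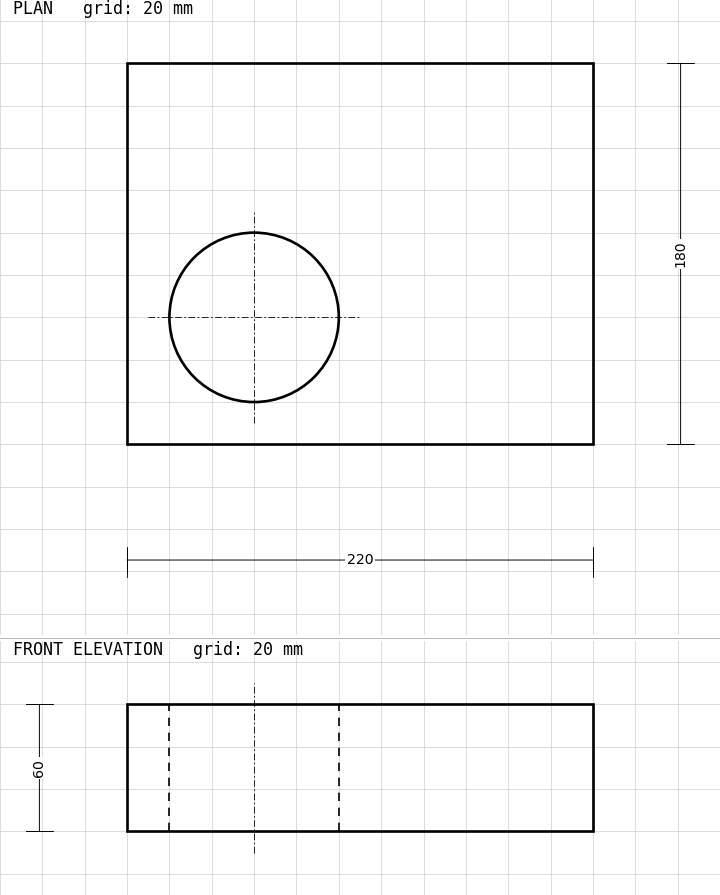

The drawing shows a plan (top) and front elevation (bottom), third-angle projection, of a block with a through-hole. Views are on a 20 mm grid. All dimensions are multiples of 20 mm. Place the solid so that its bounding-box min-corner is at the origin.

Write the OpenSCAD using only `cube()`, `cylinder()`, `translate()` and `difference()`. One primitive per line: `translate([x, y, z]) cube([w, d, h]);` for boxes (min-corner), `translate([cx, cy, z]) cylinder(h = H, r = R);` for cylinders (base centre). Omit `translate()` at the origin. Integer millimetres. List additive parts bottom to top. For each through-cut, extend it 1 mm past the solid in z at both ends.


difference() {
  cube([220, 180, 60]);
  translate([60, 60, -1]) cylinder(h = 62, r = 40);
}
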